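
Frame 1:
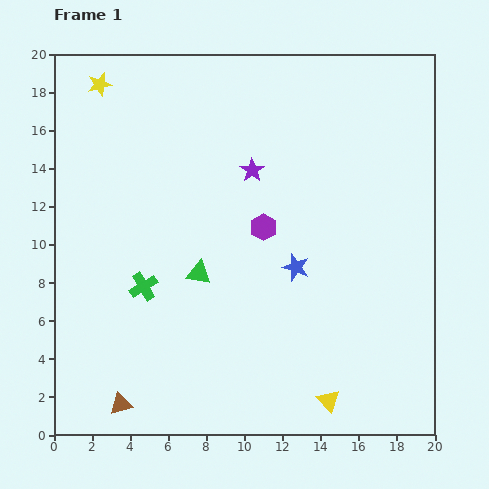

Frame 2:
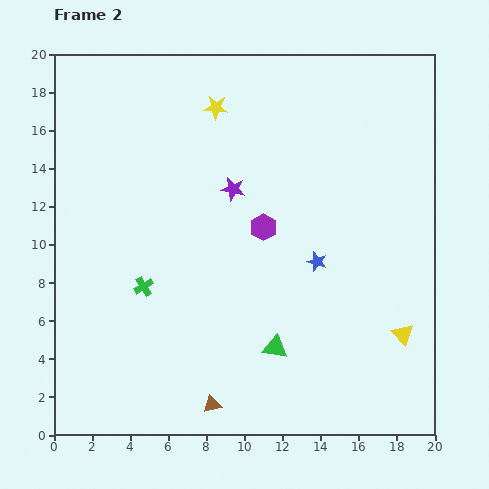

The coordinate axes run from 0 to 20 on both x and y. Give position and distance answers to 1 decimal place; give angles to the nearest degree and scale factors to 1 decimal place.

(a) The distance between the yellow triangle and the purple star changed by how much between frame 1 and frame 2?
-1.0

Distance in frame 1: 12.7. Distance in frame 2: 11.7.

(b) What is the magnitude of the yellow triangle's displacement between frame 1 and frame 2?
5.2

The yellow triangle moved from (14.4, 1.8) to (18.3, 5.3), a distance of √(3.9² + 3.5²) ≈ 5.2.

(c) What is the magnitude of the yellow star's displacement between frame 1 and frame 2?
6.2

The yellow star moved from (2.4, 18.4) to (8.5, 17.2), a distance of √(6.1² + 1.2²) ≈ 6.2.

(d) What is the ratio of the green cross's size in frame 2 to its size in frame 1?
0.7×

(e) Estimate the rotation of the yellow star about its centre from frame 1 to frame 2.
18° clockwise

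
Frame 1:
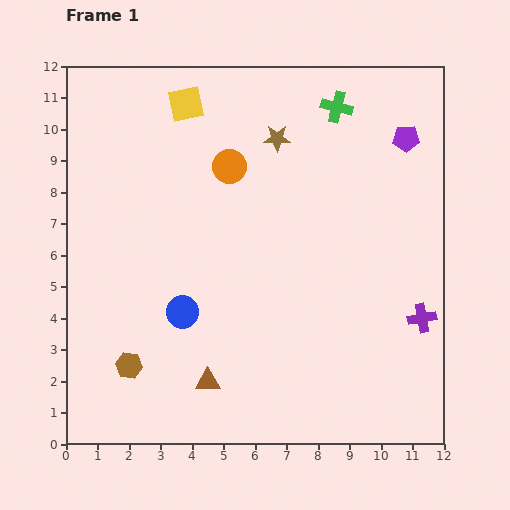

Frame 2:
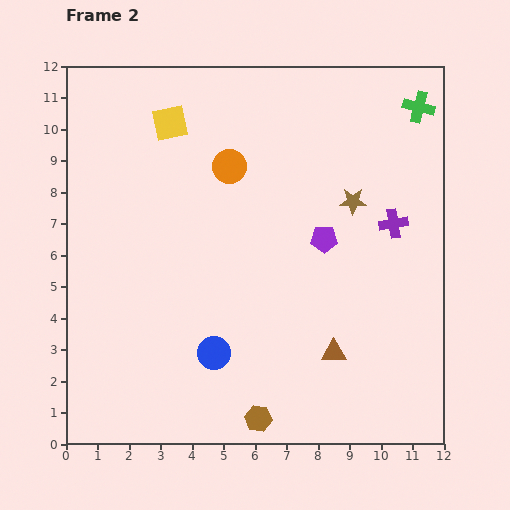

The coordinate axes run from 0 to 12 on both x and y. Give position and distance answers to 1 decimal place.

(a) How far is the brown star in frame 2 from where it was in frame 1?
3.1

The brown star moved from (6.7, 9.7) to (9.1, 7.7), a distance of √(2.4² + 2.0²) ≈ 3.1.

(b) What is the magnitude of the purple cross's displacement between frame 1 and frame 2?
3.1

The purple cross moved from (11.3, 4.0) to (10.4, 7.0), a distance of √(0.9² + 3.0²) ≈ 3.1.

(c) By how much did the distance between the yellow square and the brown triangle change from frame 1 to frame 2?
+0.2

Distance in frame 1: 8.8. Distance in frame 2: 9.0.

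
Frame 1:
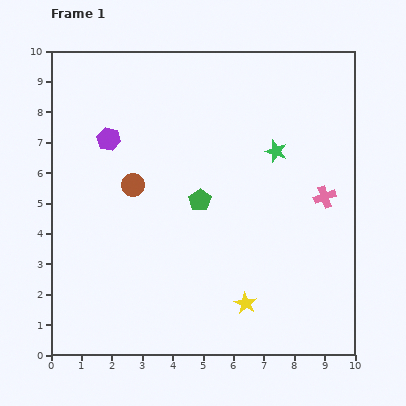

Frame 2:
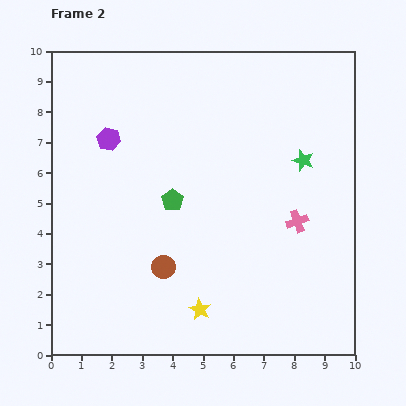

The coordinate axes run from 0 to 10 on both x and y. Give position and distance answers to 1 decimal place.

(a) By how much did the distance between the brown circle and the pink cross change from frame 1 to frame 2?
-1.7

Distance in frame 1: 6.3. Distance in frame 2: 4.6.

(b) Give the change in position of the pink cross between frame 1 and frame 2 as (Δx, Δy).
(-0.9, -0.8)

The pink cross was at (9.0, 5.2) in frame 1 and (8.1, 4.4) in frame 2.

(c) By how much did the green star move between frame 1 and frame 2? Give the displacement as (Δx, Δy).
(0.9, -0.3)

The green star was at (7.4, 6.7) in frame 1 and (8.3, 6.4) in frame 2.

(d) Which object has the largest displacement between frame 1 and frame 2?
the brown circle

(moved 2.9; next 1.5)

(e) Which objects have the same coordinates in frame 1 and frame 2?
the purple hexagon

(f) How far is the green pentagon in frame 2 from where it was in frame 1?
0.9

The green pentagon moved from (4.9, 5.1) to (4.0, 5.1), a distance of √(0.9² + 0.0²) ≈ 0.9.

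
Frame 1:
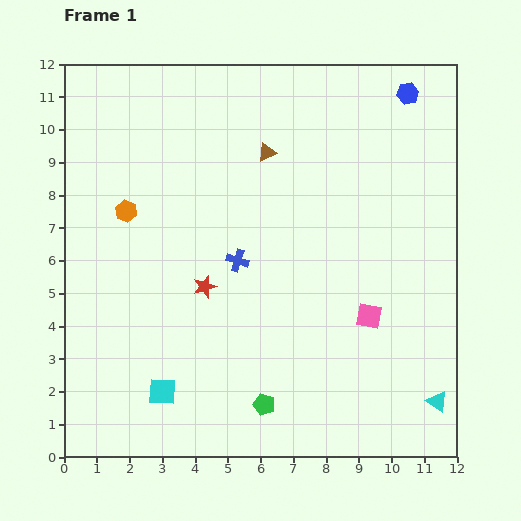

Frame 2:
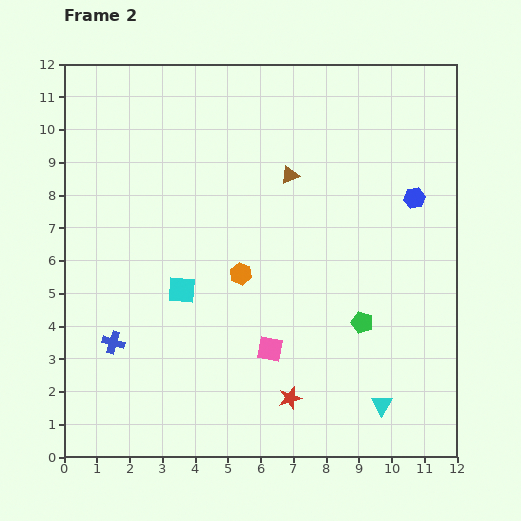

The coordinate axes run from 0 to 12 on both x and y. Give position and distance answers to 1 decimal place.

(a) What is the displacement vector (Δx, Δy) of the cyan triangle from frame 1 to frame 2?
(-1.7, -0.1)

The cyan triangle was at (11.4, 1.7) in frame 1 and (9.7, 1.6) in frame 2.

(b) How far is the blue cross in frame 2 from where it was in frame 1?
4.5

The blue cross moved from (5.3, 6.0) to (1.5, 3.5), a distance of √(3.8² + 2.5²) ≈ 4.5.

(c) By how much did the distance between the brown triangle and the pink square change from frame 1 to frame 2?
-0.6

Distance in frame 1: 5.9. Distance in frame 2: 5.3.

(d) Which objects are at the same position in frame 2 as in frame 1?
none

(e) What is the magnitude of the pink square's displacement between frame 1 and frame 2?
3.2

The pink square moved from (9.3, 4.3) to (6.3, 3.3), a distance of √(3.0² + 1.0²) ≈ 3.2.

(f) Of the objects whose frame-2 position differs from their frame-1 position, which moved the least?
the brown triangle

(moved 1.0)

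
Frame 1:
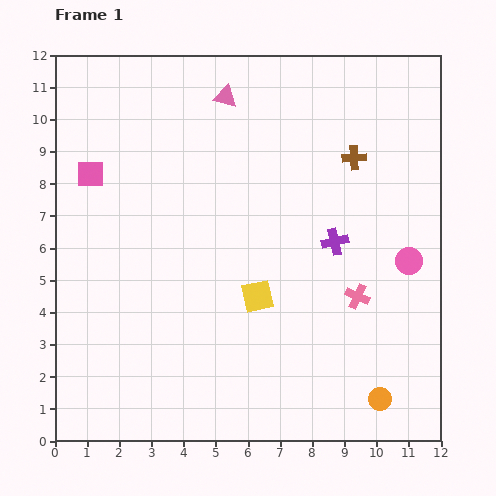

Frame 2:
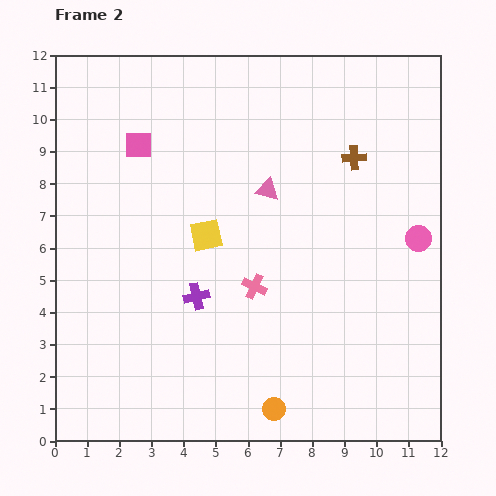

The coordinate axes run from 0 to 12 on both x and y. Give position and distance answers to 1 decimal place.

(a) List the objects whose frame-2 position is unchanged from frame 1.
the brown cross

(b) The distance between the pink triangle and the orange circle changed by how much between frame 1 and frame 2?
-3.8

Distance in frame 1: 10.6. Distance in frame 2: 6.8.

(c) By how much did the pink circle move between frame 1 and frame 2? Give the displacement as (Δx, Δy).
(0.3, 0.7)

The pink circle was at (11.0, 5.6) in frame 1 and (11.3, 6.3) in frame 2.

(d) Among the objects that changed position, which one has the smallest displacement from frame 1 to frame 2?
the pink circle

(moved 0.8)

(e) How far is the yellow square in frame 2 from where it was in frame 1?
2.5

The yellow square moved from (6.3, 4.5) to (4.7, 6.4), a distance of √(1.6² + 1.9²) ≈ 2.5.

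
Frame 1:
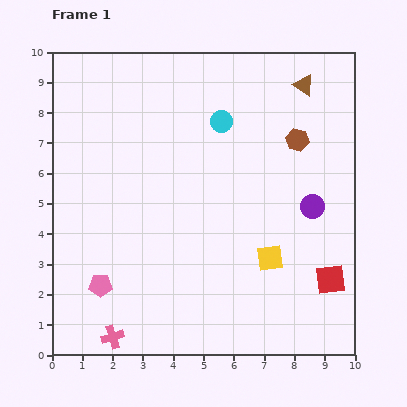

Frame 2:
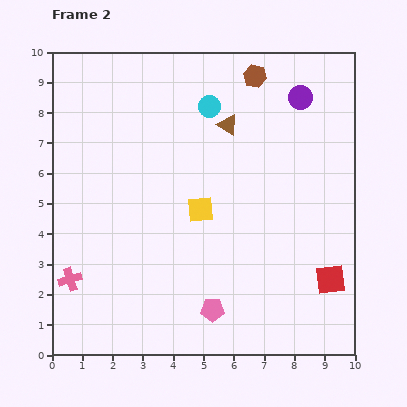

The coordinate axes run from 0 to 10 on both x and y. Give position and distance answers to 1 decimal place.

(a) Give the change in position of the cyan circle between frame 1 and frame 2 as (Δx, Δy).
(-0.4, 0.5)

The cyan circle was at (5.6, 7.7) in frame 1 and (5.2, 8.2) in frame 2.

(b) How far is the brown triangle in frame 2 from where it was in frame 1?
2.8

The brown triangle moved from (8.3, 8.9) to (5.8, 7.6), a distance of √(2.5² + 1.3²) ≈ 2.8.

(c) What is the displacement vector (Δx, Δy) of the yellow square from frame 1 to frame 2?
(-2.3, 1.6)

The yellow square was at (7.2, 3.2) in frame 1 and (4.9, 4.8) in frame 2.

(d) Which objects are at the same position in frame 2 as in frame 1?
the red square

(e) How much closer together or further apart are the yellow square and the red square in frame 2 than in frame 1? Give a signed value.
+2.8

Distance in frame 1: 2.1. Distance in frame 2: 4.9.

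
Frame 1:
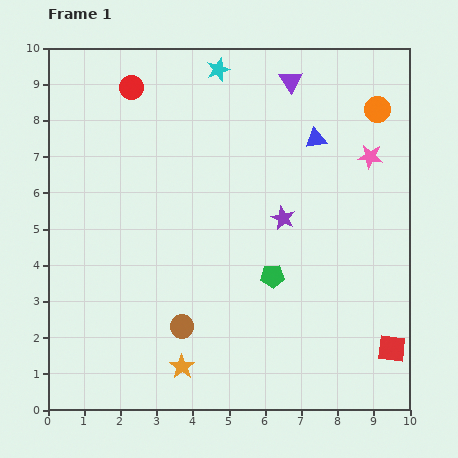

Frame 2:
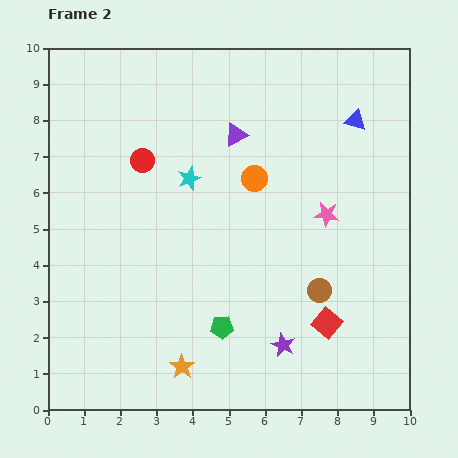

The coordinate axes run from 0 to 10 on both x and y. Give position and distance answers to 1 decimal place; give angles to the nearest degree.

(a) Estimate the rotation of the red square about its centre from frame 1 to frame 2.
33° clockwise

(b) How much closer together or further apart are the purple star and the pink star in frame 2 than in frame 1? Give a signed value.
+0.9

Distance in frame 1: 2.9. Distance in frame 2: 3.8.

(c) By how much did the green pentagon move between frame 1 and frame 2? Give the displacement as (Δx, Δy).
(-1.4, -1.4)

The green pentagon was at (6.2, 3.7) in frame 1 and (4.8, 2.3) in frame 2.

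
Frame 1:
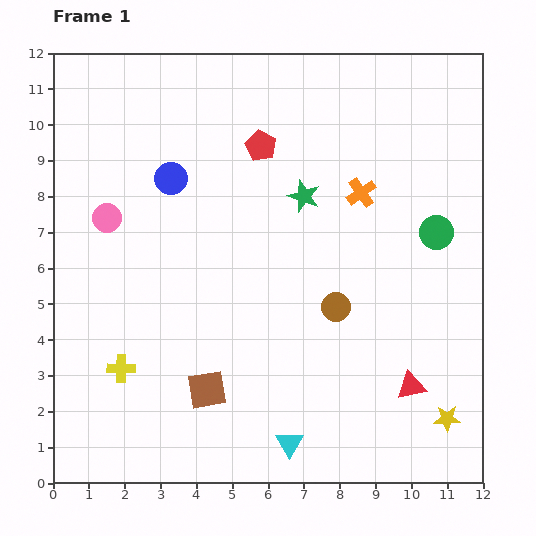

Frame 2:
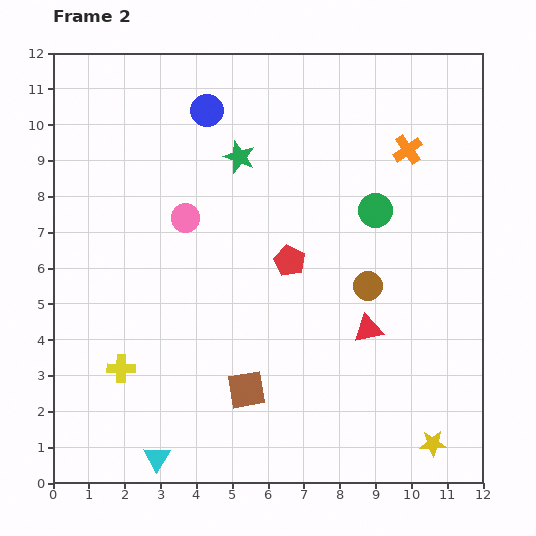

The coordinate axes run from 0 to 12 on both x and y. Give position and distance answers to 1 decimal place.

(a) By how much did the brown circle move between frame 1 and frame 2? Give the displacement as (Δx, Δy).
(0.9, 0.6)

The brown circle was at (7.9, 4.9) in frame 1 and (8.8, 5.5) in frame 2.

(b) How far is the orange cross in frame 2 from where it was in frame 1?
1.8

The orange cross moved from (8.6, 8.1) to (9.9, 9.3), a distance of √(1.3² + 1.2²) ≈ 1.8.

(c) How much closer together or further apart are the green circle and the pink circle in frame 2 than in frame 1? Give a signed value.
-3.9

Distance in frame 1: 9.2. Distance in frame 2: 5.3.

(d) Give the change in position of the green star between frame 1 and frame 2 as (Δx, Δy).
(-1.8, 1.1)

The green star was at (7.0, 8.0) in frame 1 and (5.2, 9.1) in frame 2.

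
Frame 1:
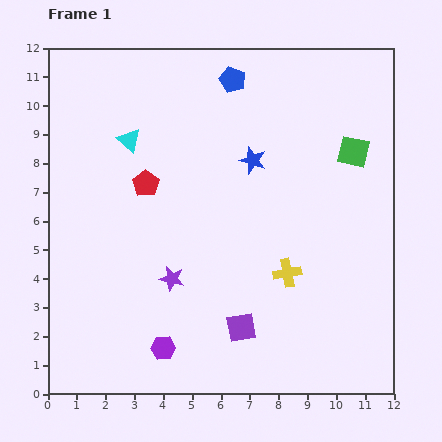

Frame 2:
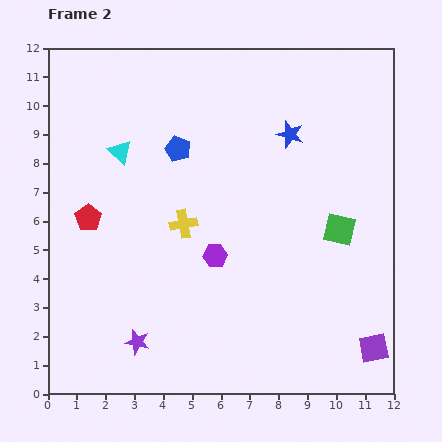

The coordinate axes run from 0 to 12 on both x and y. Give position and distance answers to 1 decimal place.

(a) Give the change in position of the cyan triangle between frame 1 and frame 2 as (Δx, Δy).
(-0.3, -0.4)

The cyan triangle was at (2.8, 8.8) in frame 1 and (2.5, 8.4) in frame 2.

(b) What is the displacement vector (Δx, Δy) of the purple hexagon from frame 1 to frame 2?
(1.8, 3.2)

The purple hexagon was at (4.0, 1.6) in frame 1 and (5.8, 4.8) in frame 2.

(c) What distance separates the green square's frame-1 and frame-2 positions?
2.7

The green square moved from (10.6, 8.4) to (10.1, 5.7), a distance of √(0.5² + 2.7²) ≈ 2.7.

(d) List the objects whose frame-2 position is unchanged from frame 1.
none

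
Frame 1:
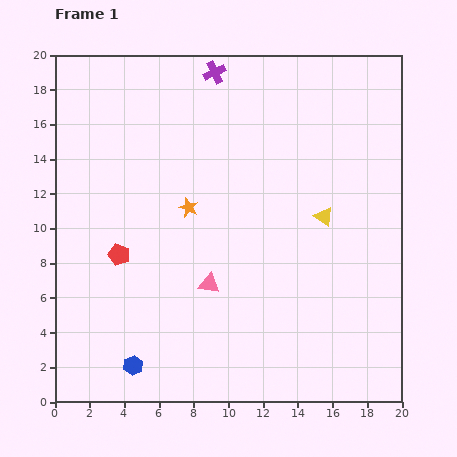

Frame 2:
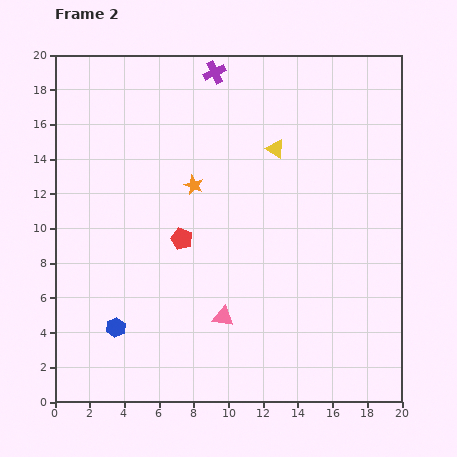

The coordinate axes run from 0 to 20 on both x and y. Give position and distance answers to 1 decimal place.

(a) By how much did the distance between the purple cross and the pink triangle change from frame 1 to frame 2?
+1.9

Distance in frame 1: 12.2. Distance in frame 2: 14.1.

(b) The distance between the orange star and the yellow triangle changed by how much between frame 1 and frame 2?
-2.7

Distance in frame 1: 7.8. Distance in frame 2: 5.1.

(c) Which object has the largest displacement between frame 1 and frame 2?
the yellow triangle

(moved 4.8; next 3.7)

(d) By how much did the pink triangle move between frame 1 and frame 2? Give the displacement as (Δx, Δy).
(0.8, -1.9)

The pink triangle was at (8.9, 6.8) in frame 1 and (9.7, 4.9) in frame 2.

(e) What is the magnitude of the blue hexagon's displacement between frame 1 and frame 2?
2.4

The blue hexagon moved from (4.5, 2.1) to (3.5, 4.3), a distance of √(1.0² + 2.2²) ≈ 2.4.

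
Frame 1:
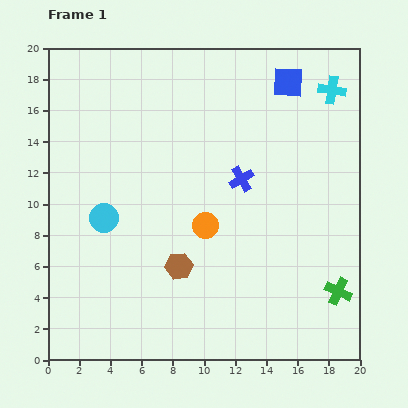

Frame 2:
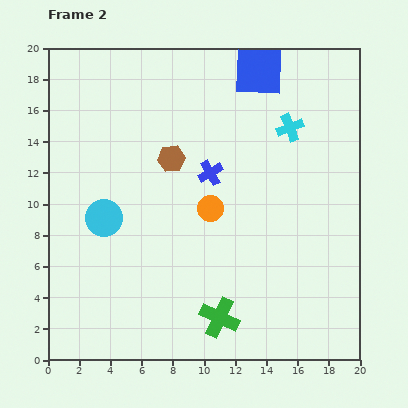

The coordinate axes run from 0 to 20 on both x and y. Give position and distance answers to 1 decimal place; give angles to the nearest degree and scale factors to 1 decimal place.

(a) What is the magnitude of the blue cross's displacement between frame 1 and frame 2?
2.0

The blue cross moved from (12.4, 11.6) to (10.4, 12.0), a distance of √(2.0² + 0.4²) ≈ 2.0.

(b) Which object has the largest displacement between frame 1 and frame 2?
the green cross

(moved 7.8; next 6.9)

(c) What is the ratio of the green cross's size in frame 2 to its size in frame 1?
1.4×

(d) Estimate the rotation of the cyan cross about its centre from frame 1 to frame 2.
30° counter-clockwise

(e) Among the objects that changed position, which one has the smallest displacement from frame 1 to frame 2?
the orange circle

(moved 1.1)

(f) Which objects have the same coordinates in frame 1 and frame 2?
the cyan circle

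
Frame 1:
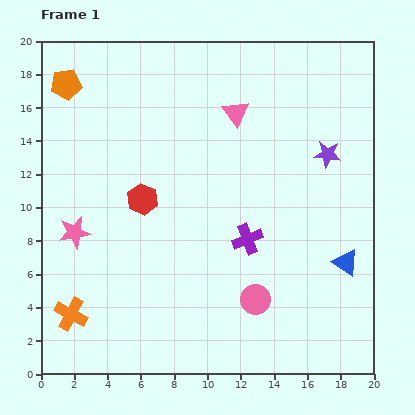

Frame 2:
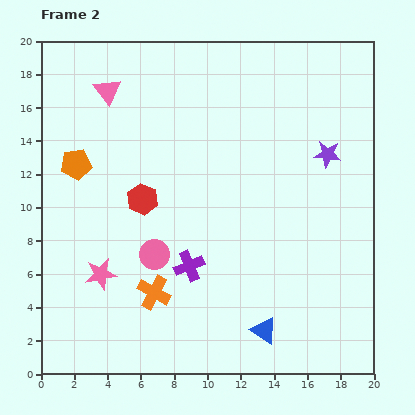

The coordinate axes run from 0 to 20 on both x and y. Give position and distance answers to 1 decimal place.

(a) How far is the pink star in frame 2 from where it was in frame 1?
3.0

The pink star moved from (2.0, 8.5) to (3.6, 6.0), a distance of √(1.6² + 2.5²) ≈ 3.0.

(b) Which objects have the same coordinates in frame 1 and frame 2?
the red hexagon, the purple star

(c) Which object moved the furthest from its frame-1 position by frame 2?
the pink triangle

(moved 7.8; next 6.7)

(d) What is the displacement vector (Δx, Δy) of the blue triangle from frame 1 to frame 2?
(-4.9, -4.1)

The blue triangle was at (18.3, 6.7) in frame 1 and (13.4, 2.6) in frame 2.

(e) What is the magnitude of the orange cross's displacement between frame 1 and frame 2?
5.2

The orange cross moved from (1.8, 3.6) to (6.8, 4.9), a distance of √(5.0² + 1.3²) ≈ 5.2.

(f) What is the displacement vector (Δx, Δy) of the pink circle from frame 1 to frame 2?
(-6.1, 2.7)

The pink circle was at (12.9, 4.5) in frame 1 and (6.8, 7.2) in frame 2.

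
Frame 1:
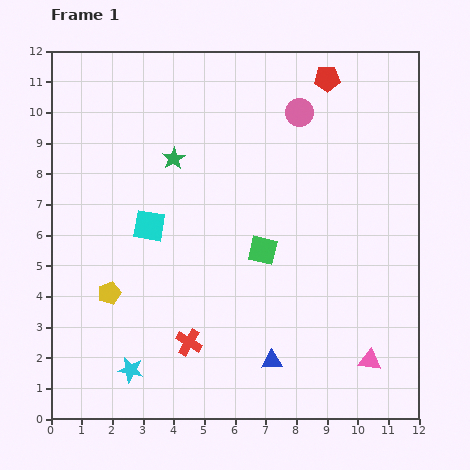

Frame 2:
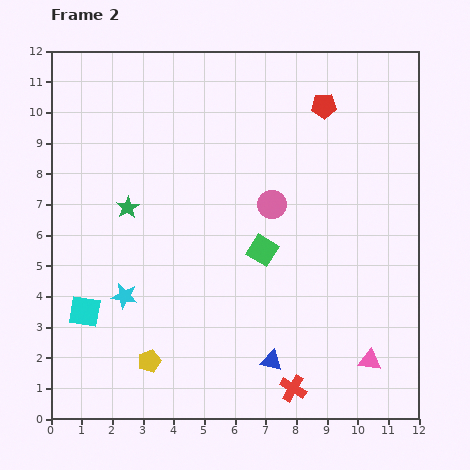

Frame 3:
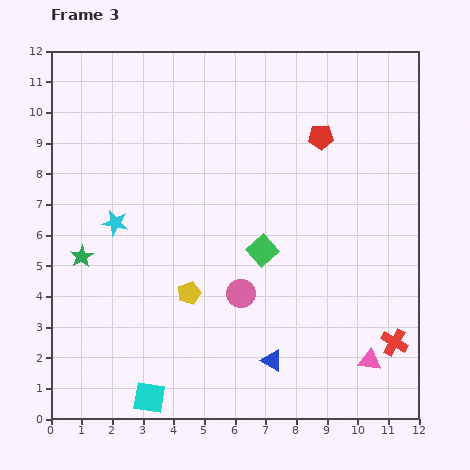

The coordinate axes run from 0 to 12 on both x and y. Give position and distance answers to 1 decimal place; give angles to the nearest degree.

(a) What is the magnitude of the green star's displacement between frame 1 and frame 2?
2.2

The green star moved from (4.0, 8.5) to (2.5, 6.9), a distance of √(1.5² + 1.6²) ≈ 2.2.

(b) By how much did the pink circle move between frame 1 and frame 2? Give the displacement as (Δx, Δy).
(-0.9, -3.0)

The pink circle was at (8.1, 10.0) in frame 1 and (7.2, 7.0) in frame 2.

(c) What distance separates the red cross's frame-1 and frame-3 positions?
6.7

The red cross moved from (4.5, 2.5) to (11.2, 2.5), a distance of √(6.7² + 0.0²) ≈ 6.7.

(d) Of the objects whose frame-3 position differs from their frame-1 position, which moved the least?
the red pentagon

(moved 1.9)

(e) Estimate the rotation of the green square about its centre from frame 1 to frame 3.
36° clockwise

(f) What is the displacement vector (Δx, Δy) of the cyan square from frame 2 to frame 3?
(2.1, -2.8)

The cyan square was at (1.1, 3.5) in frame 2 and (3.2, 0.7) in frame 3.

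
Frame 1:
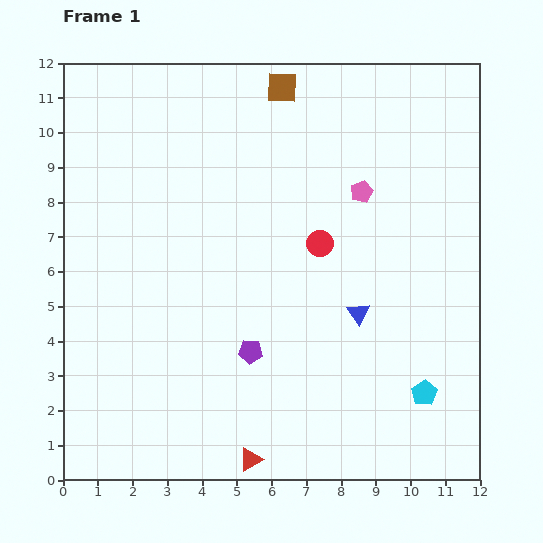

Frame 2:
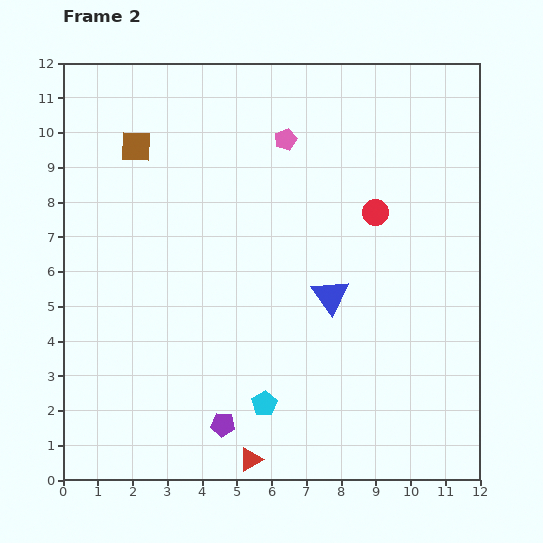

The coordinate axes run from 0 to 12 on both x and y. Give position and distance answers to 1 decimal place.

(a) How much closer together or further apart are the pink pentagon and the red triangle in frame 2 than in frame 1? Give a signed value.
+1.0

Distance in frame 1: 8.3. Distance in frame 2: 9.3.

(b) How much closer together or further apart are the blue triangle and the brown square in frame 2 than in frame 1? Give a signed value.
+0.2

Distance in frame 1: 6.9. Distance in frame 2: 7.1.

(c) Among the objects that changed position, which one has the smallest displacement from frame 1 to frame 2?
the blue triangle

(moved 0.9)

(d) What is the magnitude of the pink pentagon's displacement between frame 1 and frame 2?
2.7

The pink pentagon moved from (8.6, 8.3) to (6.4, 9.8), a distance of √(2.2² + 1.5²) ≈ 2.7.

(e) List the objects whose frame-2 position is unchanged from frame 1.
the red triangle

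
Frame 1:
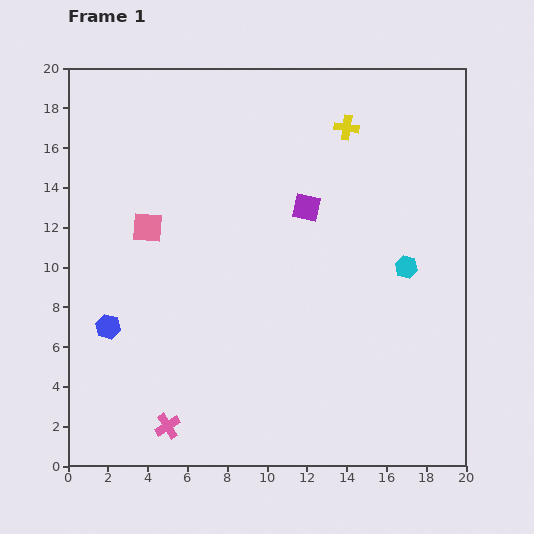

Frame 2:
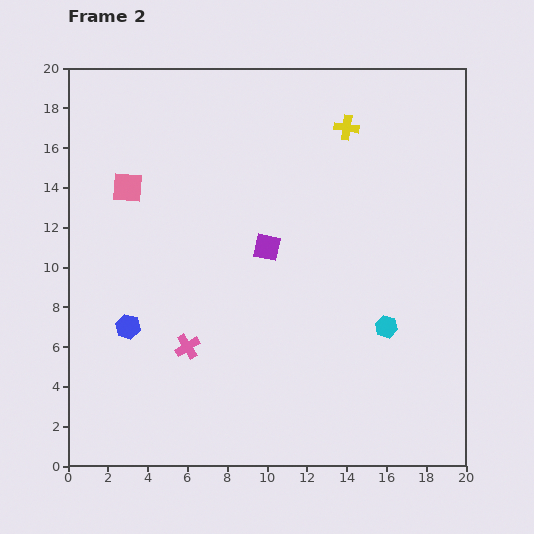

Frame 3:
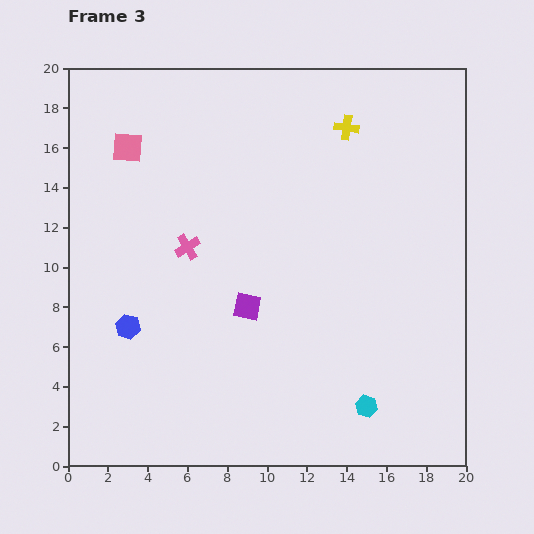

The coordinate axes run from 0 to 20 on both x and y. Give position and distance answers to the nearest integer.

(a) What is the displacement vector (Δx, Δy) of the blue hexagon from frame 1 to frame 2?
(1, 0)

The blue hexagon was at (2, 7) in frame 1 and (3, 7) in frame 2.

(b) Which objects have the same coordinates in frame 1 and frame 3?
the yellow cross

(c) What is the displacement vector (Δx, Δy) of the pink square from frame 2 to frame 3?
(0, 2)

The pink square was at (3, 14) in frame 2 and (3, 16) in frame 3.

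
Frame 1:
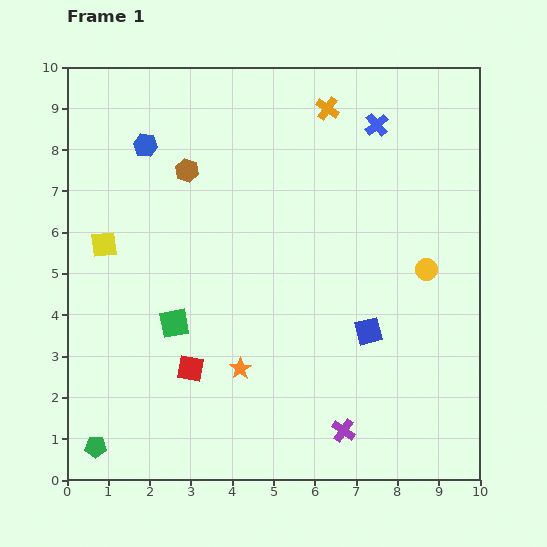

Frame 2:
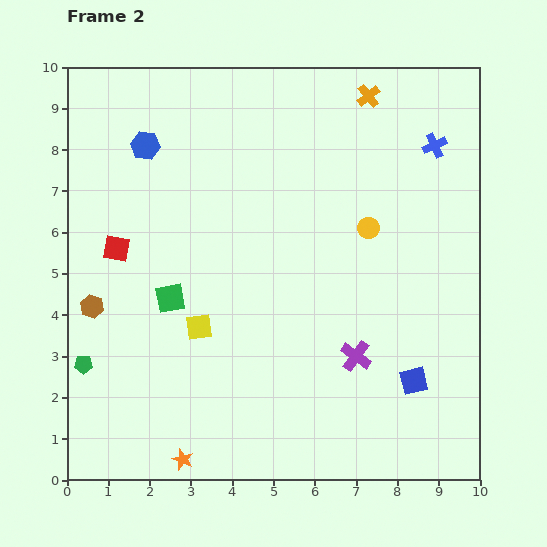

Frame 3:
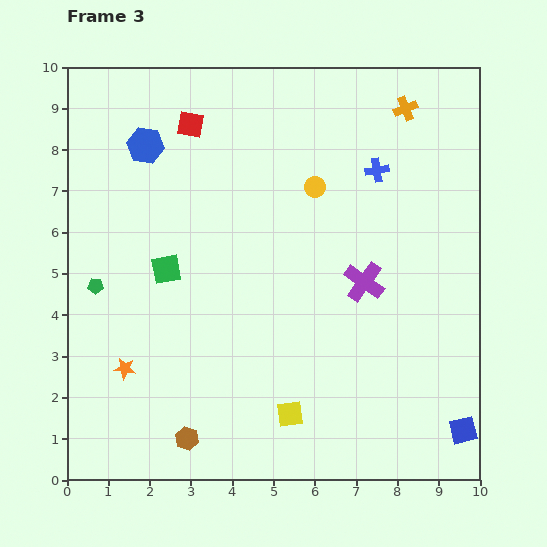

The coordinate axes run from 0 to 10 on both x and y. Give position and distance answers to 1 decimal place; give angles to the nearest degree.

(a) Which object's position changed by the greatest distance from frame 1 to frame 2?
the brown hexagon

(moved 4.0; next 3.4)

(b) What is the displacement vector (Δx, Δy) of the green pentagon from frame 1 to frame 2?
(-0.3, 2.0)

The green pentagon was at (0.7, 0.8) in frame 1 and (0.4, 2.8) in frame 2.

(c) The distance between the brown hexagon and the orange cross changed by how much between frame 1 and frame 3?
+5.9

Distance in frame 1: 3.7. Distance in frame 3: 9.6.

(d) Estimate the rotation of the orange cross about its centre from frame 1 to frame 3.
33° clockwise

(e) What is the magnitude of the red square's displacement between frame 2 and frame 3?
3.5

The red square moved from (1.2, 5.6) to (3.0, 8.6), a distance of √(1.8² + 3.0²) ≈ 3.5.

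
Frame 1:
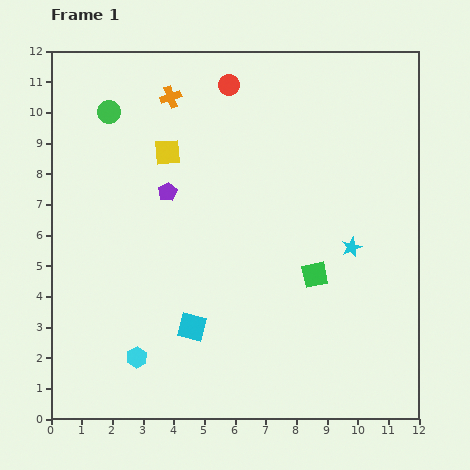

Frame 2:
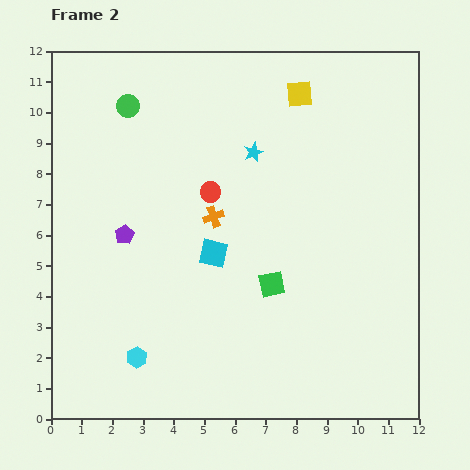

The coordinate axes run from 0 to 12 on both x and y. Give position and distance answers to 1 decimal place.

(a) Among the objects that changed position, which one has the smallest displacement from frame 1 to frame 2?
the green circle

(moved 0.6)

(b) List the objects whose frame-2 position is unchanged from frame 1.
the cyan hexagon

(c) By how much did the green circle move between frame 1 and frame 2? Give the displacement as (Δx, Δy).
(0.6, 0.2)

The green circle was at (1.9, 10.0) in frame 1 and (2.5, 10.2) in frame 2.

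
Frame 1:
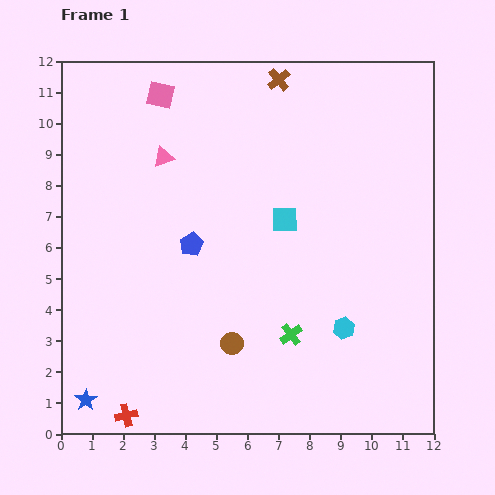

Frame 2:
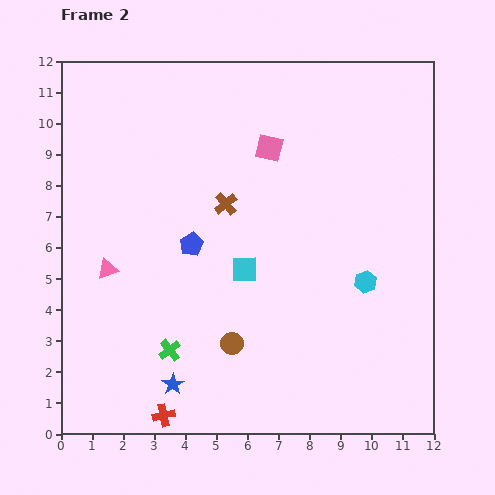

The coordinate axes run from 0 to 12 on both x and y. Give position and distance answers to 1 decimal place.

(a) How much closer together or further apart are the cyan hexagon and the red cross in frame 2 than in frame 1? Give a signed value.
+0.3

Distance in frame 1: 7.5. Distance in frame 2: 7.8.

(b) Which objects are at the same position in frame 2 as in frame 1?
the brown circle, the blue pentagon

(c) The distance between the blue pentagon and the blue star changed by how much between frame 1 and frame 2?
-1.5

Distance in frame 1: 6.0. Distance in frame 2: 4.5.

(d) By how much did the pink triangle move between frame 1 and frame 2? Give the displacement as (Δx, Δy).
(-1.8, -3.6)

The pink triangle was at (3.3, 8.9) in frame 1 and (1.5, 5.3) in frame 2.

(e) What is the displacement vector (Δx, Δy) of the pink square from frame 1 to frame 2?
(3.5, -1.7)

The pink square was at (3.2, 10.9) in frame 1 and (6.7, 9.2) in frame 2.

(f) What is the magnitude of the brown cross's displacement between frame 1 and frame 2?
4.3

The brown cross moved from (7.0, 11.4) to (5.3, 7.4), a distance of √(1.7² + 4.0²) ≈ 4.3.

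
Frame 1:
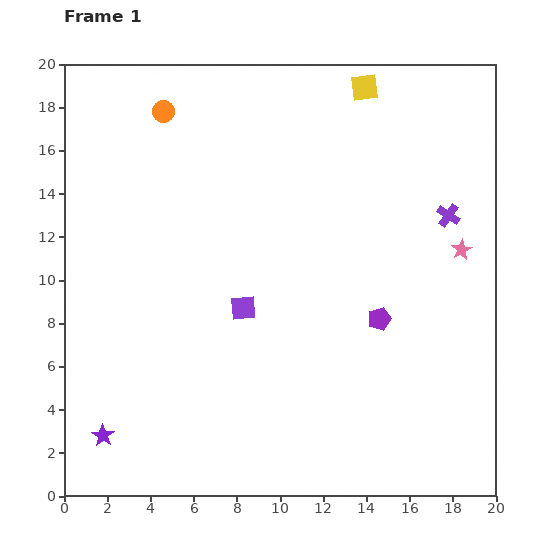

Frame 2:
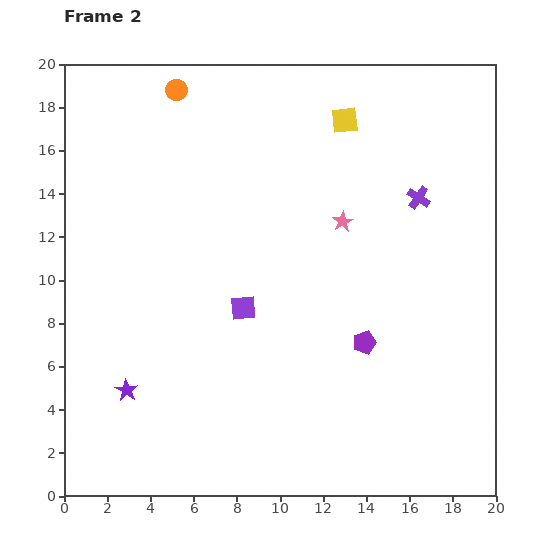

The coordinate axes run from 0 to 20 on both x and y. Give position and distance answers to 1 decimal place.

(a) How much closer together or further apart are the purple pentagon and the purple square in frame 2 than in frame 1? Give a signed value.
-0.5

Distance in frame 1: 6.3. Distance in frame 2: 5.8.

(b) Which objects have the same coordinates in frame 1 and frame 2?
the purple square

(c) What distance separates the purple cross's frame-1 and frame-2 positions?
1.6

The purple cross moved from (17.8, 13.0) to (16.4, 13.8), a distance of √(1.4² + 0.8²) ≈ 1.6.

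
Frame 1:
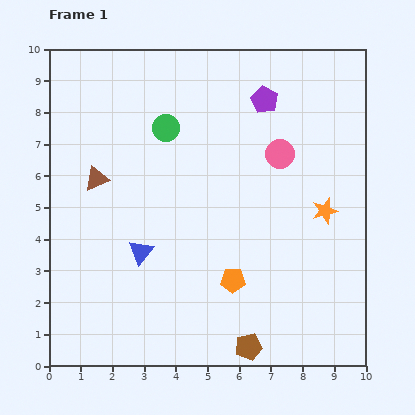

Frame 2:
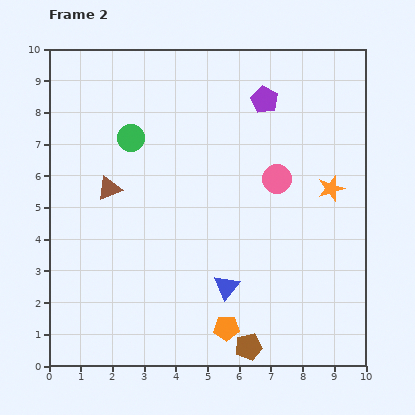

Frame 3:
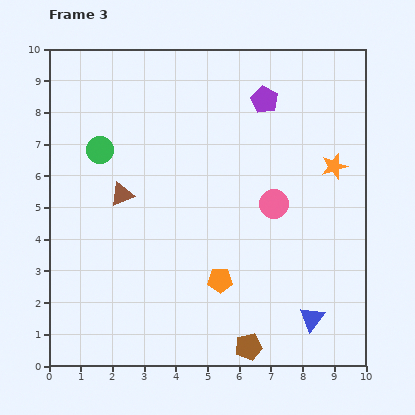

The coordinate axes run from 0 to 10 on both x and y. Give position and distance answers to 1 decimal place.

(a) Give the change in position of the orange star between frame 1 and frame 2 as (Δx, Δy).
(0.2, 0.7)

The orange star was at (8.7, 4.9) in frame 1 and (8.9, 5.6) in frame 2.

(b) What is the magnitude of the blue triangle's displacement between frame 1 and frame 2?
2.9

The blue triangle moved from (2.9, 3.6) to (5.6, 2.5), a distance of √(2.7² + 1.1²) ≈ 2.9.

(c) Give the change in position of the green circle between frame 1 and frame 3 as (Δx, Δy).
(-2.1, -0.7)

The green circle was at (3.7, 7.5) in frame 1 and (1.6, 6.8) in frame 3.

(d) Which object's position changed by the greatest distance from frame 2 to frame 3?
the blue triangle

(moved 2.9; next 1.5)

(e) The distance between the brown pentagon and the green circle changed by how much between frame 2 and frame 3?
+0.2

Distance in frame 2: 7.6. Distance in frame 3: 7.8.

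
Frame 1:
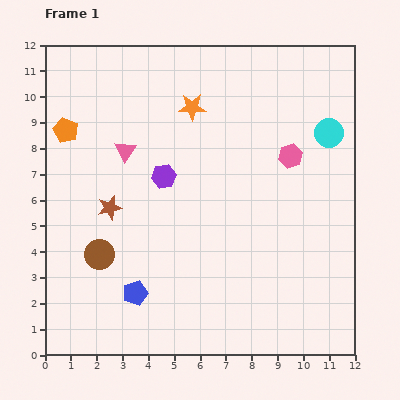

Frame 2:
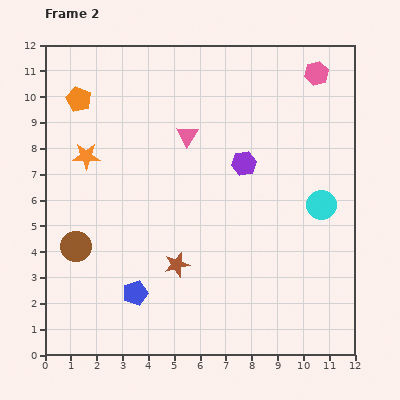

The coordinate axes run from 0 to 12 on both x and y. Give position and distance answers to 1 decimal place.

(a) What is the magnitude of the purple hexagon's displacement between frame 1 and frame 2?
3.1

The purple hexagon moved from (4.6, 6.9) to (7.7, 7.4), a distance of √(3.1² + 0.5²) ≈ 3.1.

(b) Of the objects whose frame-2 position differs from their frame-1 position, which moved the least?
the brown circle

(moved 0.9)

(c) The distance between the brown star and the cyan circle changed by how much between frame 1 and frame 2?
-2.9

Distance in frame 1: 9.0. Distance in frame 2: 6.1.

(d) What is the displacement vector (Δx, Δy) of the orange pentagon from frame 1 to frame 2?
(0.5, 1.2)

The orange pentagon was at (0.8, 8.7) in frame 1 and (1.3, 9.9) in frame 2.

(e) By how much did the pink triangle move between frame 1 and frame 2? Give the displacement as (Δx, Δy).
(2.4, 0.6)

The pink triangle was at (3.1, 7.9) in frame 1 and (5.5, 8.5) in frame 2.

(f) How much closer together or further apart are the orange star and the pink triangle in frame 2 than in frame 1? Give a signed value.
+0.9

Distance in frame 1: 3.1. Distance in frame 2: 4.0.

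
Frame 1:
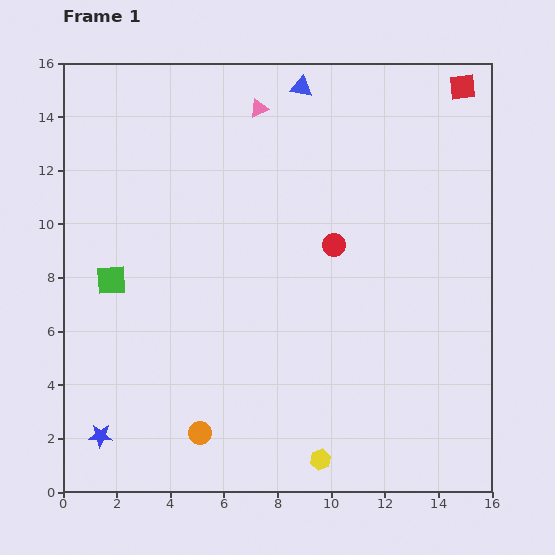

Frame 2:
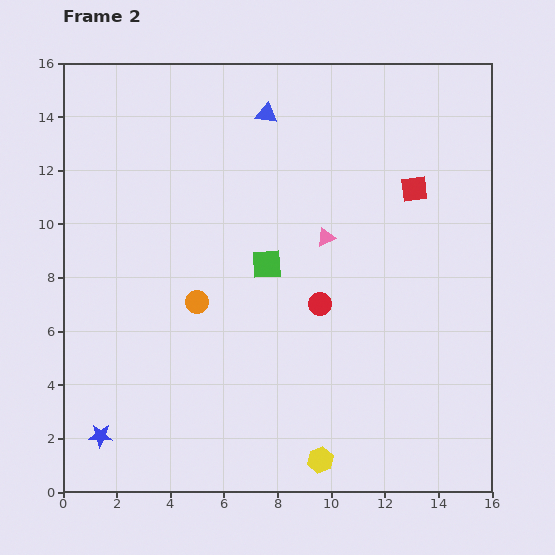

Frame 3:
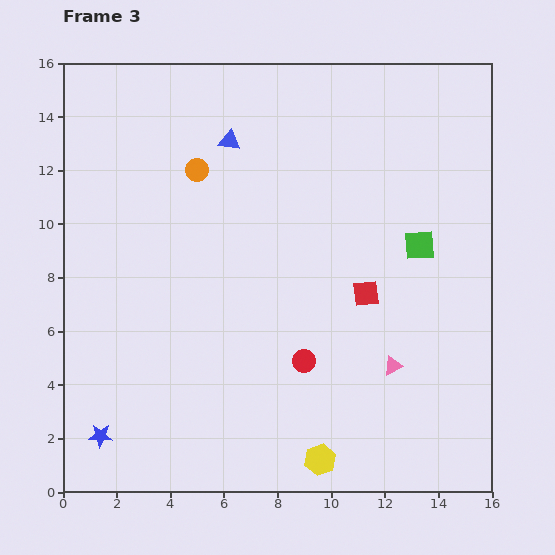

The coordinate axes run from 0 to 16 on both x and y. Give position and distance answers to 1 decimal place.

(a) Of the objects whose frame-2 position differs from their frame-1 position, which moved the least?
the blue triangle

(moved 1.6)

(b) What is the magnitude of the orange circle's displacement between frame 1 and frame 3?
9.8

The orange circle moved from (5.1, 2.2) to (5.0, 12.0), a distance of √(0.1² + 9.8²) ≈ 9.8.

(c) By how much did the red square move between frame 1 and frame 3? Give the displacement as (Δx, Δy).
(-3.6, -7.7)

The red square was at (14.9, 15.1) in frame 1 and (11.3, 7.4) in frame 3.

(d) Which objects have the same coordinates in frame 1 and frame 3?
the blue star, the yellow hexagon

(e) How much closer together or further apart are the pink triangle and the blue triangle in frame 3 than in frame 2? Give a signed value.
+5.3

Distance in frame 2: 5.1. Distance in frame 3: 10.4.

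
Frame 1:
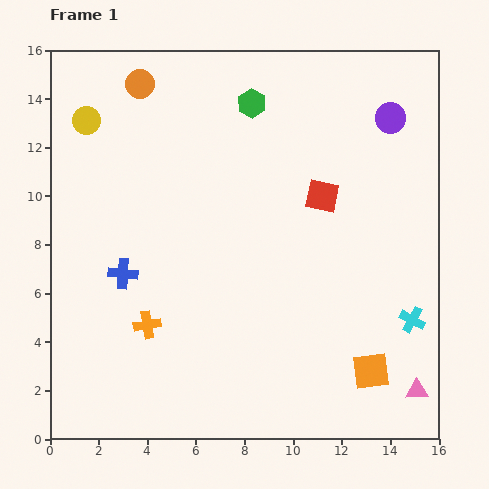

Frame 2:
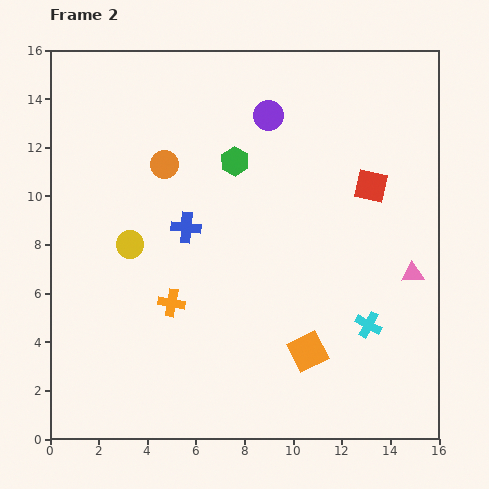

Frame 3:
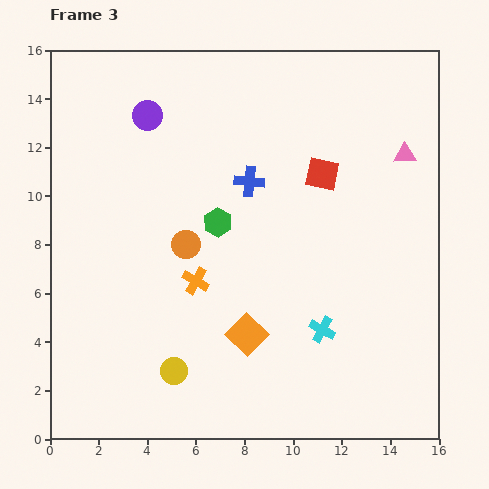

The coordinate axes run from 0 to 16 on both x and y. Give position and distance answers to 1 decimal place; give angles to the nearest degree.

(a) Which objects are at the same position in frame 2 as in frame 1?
none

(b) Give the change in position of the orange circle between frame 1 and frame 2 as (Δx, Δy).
(1.0, -3.3)

The orange circle was at (3.7, 14.6) in frame 1 and (4.7, 11.3) in frame 2.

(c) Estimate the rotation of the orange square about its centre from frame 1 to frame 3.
38° counter-clockwise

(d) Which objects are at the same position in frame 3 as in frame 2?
none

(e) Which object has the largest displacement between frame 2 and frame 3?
the yellow circle

(moved 5.5; next 5.0)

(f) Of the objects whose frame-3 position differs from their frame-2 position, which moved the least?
the orange cross

(moved 1.3)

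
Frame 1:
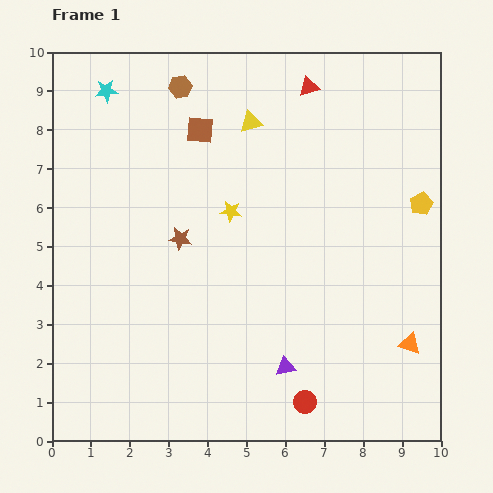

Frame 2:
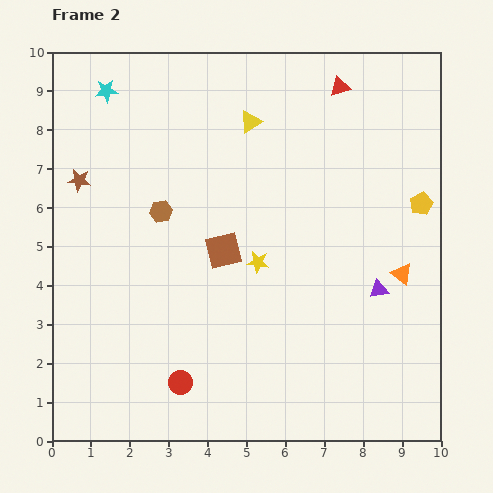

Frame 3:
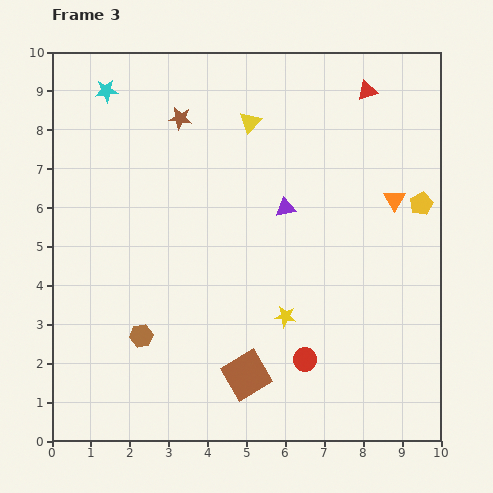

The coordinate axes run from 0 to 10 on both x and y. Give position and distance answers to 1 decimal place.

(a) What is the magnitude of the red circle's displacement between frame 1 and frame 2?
3.2

The red circle moved from (6.5, 1.0) to (3.3, 1.5), a distance of √(3.2² + 0.5²) ≈ 3.2.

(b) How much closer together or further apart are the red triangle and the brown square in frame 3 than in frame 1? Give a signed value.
+4.9

Distance in frame 1: 3.0. Distance in frame 3: 7.9.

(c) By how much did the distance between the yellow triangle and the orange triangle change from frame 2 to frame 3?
-1.3

Distance in frame 2: 5.5. Distance in frame 3: 4.2.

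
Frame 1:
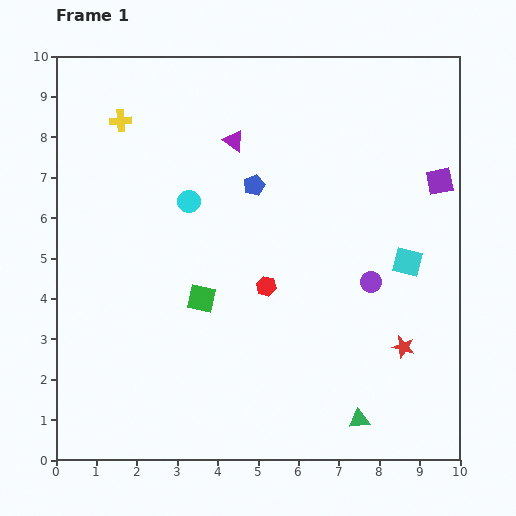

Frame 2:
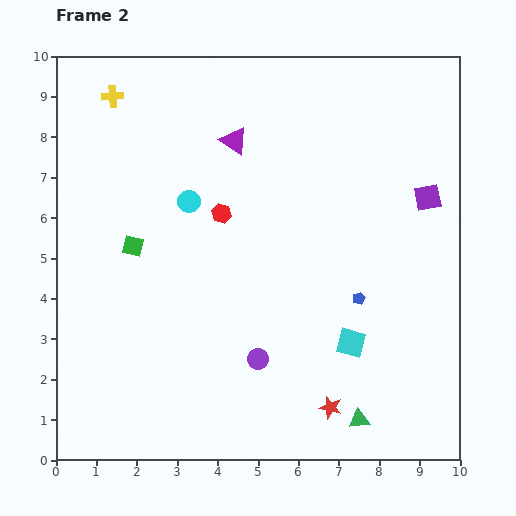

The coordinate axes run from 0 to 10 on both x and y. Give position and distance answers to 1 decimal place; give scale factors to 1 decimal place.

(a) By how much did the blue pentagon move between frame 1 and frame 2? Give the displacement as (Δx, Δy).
(2.6, -2.8)

The blue pentagon was at (4.9, 6.8) in frame 1 and (7.5, 4.0) in frame 2.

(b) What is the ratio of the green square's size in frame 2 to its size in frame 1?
0.8×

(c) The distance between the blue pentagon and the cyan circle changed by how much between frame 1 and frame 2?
+3.2

Distance in frame 1: 1.6. Distance in frame 2: 4.8.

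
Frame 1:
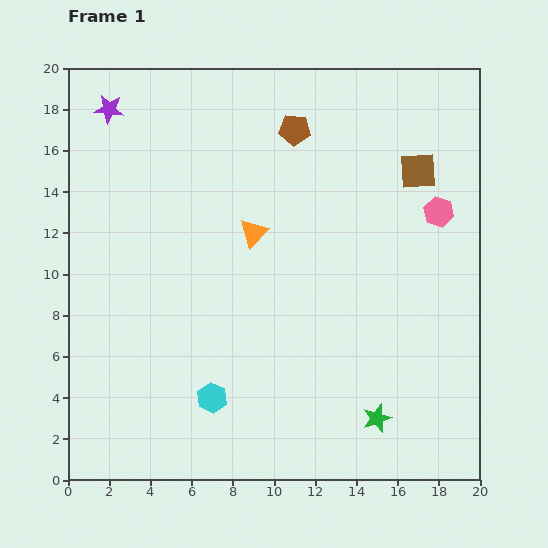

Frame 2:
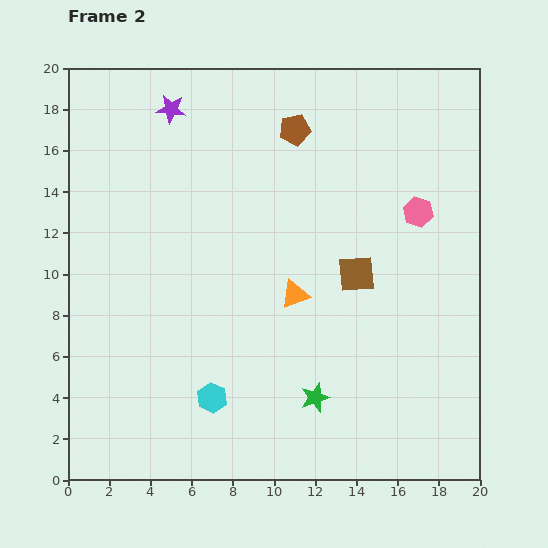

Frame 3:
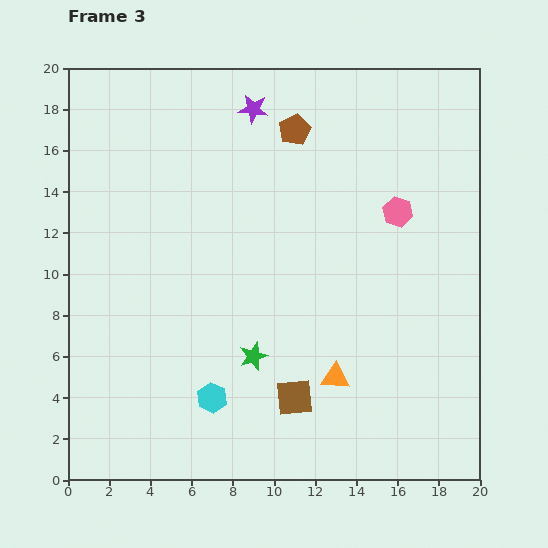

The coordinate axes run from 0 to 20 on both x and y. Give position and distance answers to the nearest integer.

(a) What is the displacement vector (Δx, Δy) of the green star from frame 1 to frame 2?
(-3, 1)

The green star was at (15, 3) in frame 1 and (12, 4) in frame 2.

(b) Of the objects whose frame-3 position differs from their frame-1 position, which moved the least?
the pink hexagon

(moved 2)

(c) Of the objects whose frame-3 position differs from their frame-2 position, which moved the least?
the pink hexagon

(moved 1)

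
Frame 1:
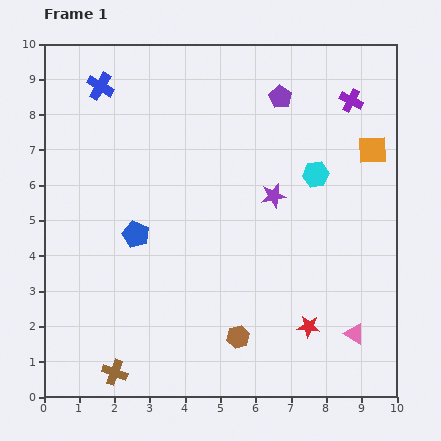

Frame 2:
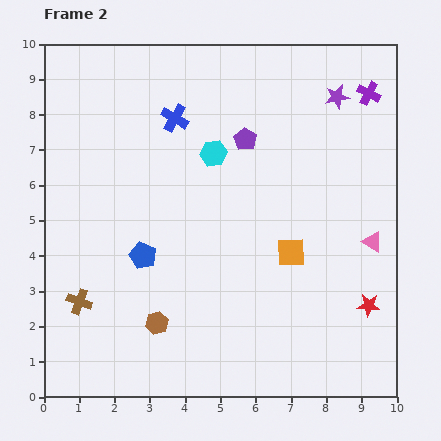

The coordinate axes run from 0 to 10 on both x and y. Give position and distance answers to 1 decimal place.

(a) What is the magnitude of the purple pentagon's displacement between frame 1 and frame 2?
1.6

The purple pentagon moved from (6.7, 8.5) to (5.7, 7.3), a distance of √(1.0² + 1.2²) ≈ 1.6.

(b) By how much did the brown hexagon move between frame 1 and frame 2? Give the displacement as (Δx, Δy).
(-2.3, 0.4)

The brown hexagon was at (5.5, 1.7) in frame 1 and (3.2, 2.1) in frame 2.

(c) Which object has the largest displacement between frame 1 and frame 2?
the orange square

(moved 3.7; next 3.3)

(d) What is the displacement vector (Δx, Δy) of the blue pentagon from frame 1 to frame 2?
(0.2, -0.6)

The blue pentagon was at (2.6, 4.6) in frame 1 and (2.8, 4.0) in frame 2.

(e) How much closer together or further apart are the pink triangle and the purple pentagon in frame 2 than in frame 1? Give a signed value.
-2.4

Distance in frame 1: 7.0. Distance in frame 2: 4.6.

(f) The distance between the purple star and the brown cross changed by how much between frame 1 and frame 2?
+2.6

Distance in frame 1: 6.7. Distance in frame 2: 9.3.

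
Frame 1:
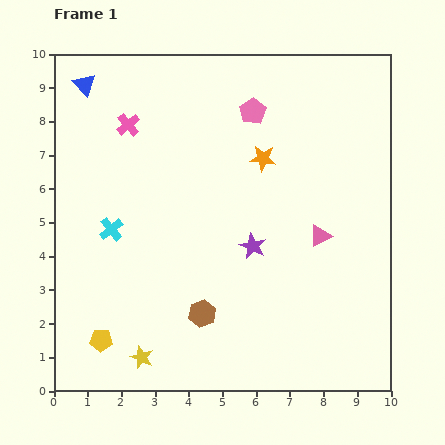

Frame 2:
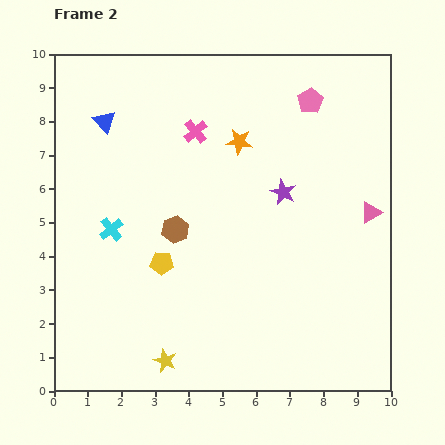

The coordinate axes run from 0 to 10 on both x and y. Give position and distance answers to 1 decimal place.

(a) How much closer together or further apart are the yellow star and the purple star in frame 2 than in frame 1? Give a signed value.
+1.4

Distance in frame 1: 4.7. Distance in frame 2: 6.1.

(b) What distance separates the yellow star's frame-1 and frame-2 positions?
0.7

The yellow star moved from (2.6, 1.0) to (3.3, 0.9), a distance of √(0.7² + 0.1²) ≈ 0.7.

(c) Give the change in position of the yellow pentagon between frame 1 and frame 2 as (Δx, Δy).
(1.8, 2.3)

The yellow pentagon was at (1.4, 1.5) in frame 1 and (3.2, 3.8) in frame 2.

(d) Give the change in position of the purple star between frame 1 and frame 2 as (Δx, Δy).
(0.9, 1.6)

The purple star was at (5.9, 4.3) in frame 1 and (6.8, 5.9) in frame 2.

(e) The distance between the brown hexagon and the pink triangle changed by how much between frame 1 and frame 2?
+1.6

Distance in frame 1: 4.2. Distance in frame 2: 5.8.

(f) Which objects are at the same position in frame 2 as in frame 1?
the cyan cross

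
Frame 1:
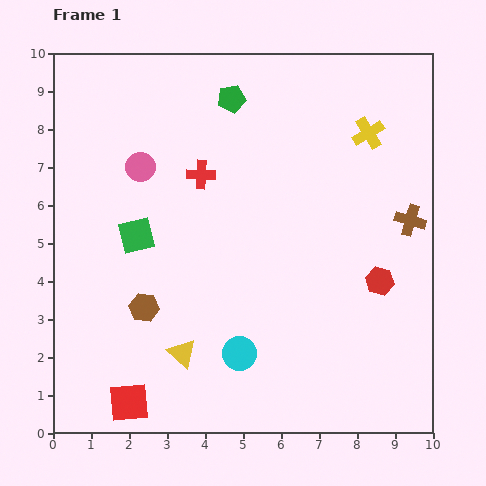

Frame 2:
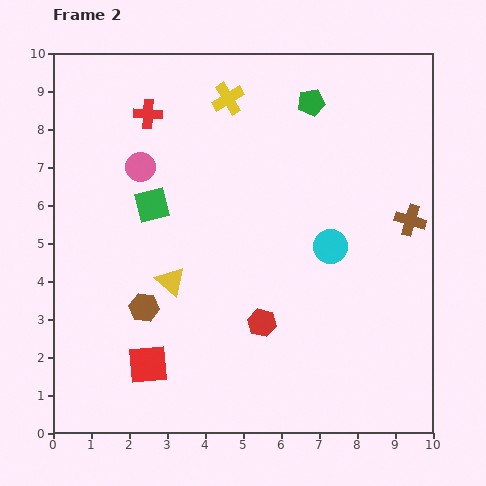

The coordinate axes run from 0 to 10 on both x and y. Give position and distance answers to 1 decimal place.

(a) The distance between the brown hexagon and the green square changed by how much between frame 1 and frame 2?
+0.8

Distance in frame 1: 1.9. Distance in frame 2: 2.7.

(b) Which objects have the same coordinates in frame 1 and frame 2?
the brown hexagon, the pink circle, the brown cross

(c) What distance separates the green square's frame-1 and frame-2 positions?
0.9

The green square moved from (2.2, 5.2) to (2.6, 6.0), a distance of √(0.4² + 0.8²) ≈ 0.9.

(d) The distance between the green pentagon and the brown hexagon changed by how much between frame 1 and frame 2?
+1.0

Distance in frame 1: 6.0. Distance in frame 2: 7.0.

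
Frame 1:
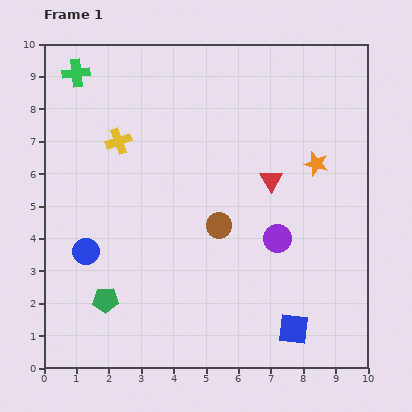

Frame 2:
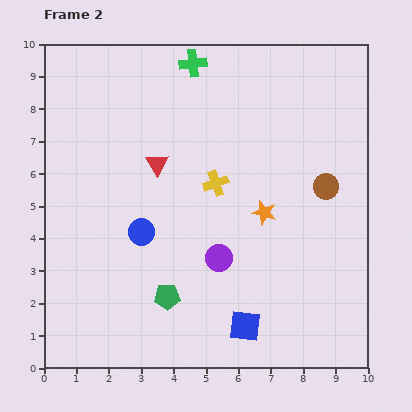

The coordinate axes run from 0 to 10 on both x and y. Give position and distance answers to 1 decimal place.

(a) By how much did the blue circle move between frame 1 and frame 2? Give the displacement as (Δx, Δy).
(1.7, 0.6)

The blue circle was at (1.3, 3.6) in frame 1 and (3.0, 4.2) in frame 2.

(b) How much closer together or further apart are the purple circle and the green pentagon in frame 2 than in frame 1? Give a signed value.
-3.6

Distance in frame 1: 5.6. Distance in frame 2: 2.0.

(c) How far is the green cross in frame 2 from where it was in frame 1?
3.6

The green cross moved from (1.0, 9.1) to (4.6, 9.4), a distance of √(3.6² + 0.3²) ≈ 3.6.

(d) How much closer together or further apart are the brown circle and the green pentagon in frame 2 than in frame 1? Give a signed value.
+1.8

Distance in frame 1: 4.2. Distance in frame 2: 6.0.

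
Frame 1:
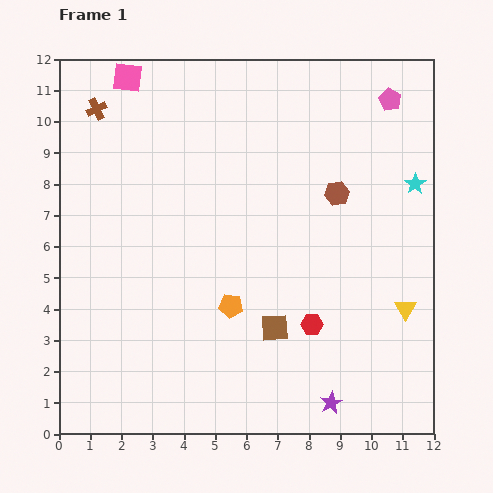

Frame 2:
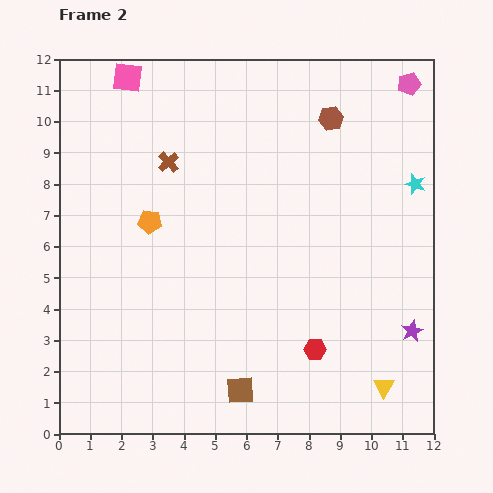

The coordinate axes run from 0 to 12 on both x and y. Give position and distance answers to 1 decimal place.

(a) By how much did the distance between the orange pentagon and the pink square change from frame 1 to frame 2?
-3.3

Distance in frame 1: 8.0. Distance in frame 2: 4.7.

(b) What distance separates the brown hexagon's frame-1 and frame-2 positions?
2.4

The brown hexagon moved from (8.9, 7.7) to (8.7, 10.1), a distance of √(0.2² + 2.4²) ≈ 2.4.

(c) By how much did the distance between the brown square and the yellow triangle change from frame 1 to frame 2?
+0.4

Distance in frame 1: 4.2. Distance in frame 2: 4.6.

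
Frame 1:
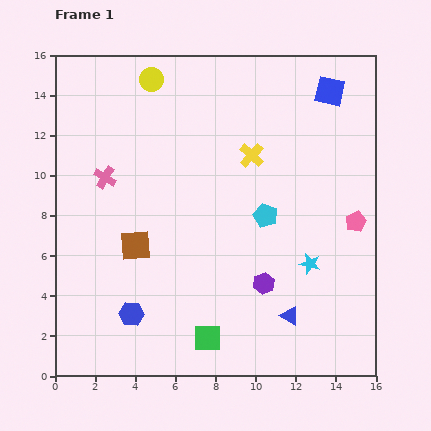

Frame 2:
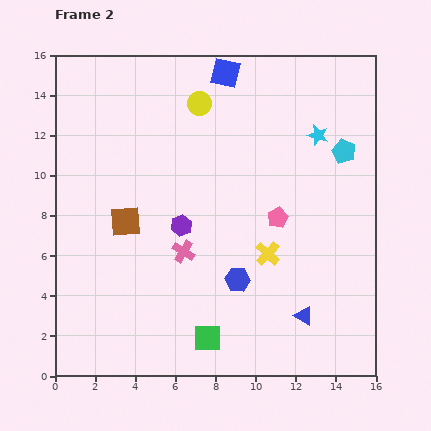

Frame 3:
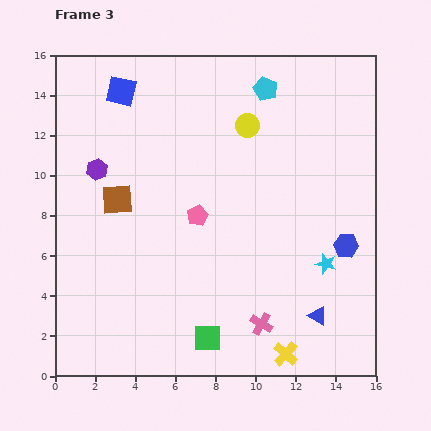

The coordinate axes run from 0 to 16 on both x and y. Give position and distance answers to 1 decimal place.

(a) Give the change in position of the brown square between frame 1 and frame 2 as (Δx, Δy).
(-0.5, 1.2)

The brown square was at (4.0, 6.5) in frame 1 and (3.5, 7.7) in frame 2.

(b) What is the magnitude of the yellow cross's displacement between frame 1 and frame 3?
10.0

The yellow cross moved from (9.8, 11.0) to (11.5, 1.1), a distance of √(1.7² + 9.9²) ≈ 10.0.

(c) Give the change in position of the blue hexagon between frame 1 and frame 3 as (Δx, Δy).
(10.7, 3.4)

The blue hexagon was at (3.8, 3.1) in frame 1 and (14.5, 6.5) in frame 3.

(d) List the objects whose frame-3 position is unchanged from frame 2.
the green square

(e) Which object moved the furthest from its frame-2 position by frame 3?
the cyan star

(moved 6.4; next 5.7)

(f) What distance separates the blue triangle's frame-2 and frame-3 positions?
0.7

The blue triangle moved from (12.4, 3.0) to (13.1, 3.0), a distance of √(0.7² + 0.0²) ≈ 0.7.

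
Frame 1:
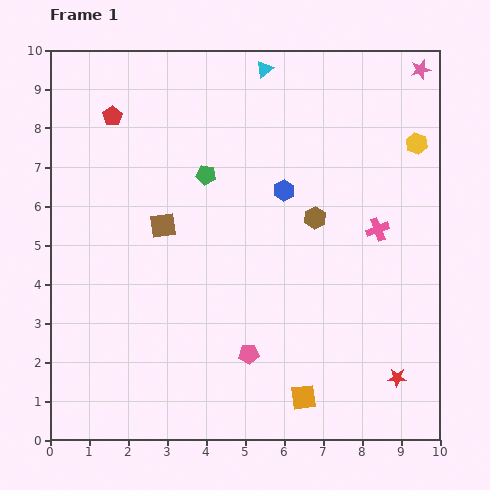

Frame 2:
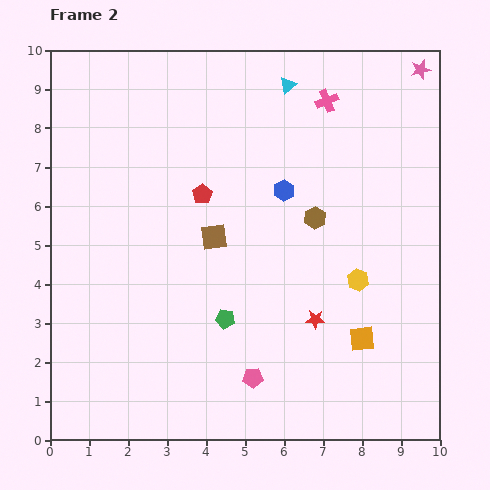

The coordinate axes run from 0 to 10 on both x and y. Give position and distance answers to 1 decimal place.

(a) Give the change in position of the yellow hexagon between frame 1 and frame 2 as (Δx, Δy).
(-1.5, -3.5)

The yellow hexagon was at (9.4, 7.6) in frame 1 and (7.9, 4.1) in frame 2.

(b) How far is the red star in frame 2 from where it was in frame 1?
2.6

The red star moved from (8.9, 1.6) to (6.8, 3.1), a distance of √(2.1² + 1.5²) ≈ 2.6.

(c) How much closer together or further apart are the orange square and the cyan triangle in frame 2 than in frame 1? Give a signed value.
-1.7

Distance in frame 1: 8.5. Distance in frame 2: 6.8.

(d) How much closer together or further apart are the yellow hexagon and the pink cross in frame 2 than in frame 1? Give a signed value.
+2.3

Distance in frame 1: 2.4. Distance in frame 2: 4.7.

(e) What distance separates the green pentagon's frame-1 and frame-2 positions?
3.7

The green pentagon moved from (4.0, 6.8) to (4.5, 3.1), a distance of √(0.5² + 3.7²) ≈ 3.7.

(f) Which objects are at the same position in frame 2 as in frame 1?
the brown hexagon, the pink star, the blue hexagon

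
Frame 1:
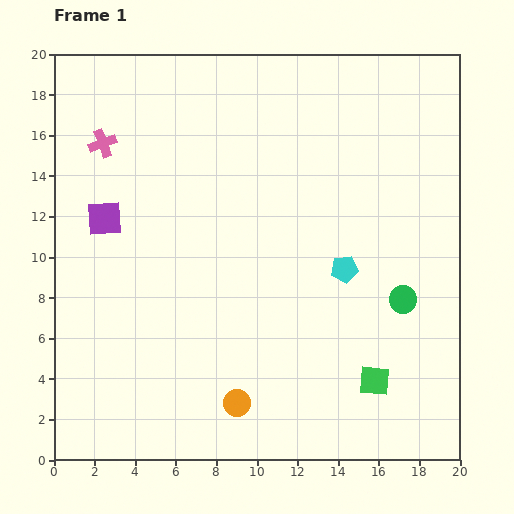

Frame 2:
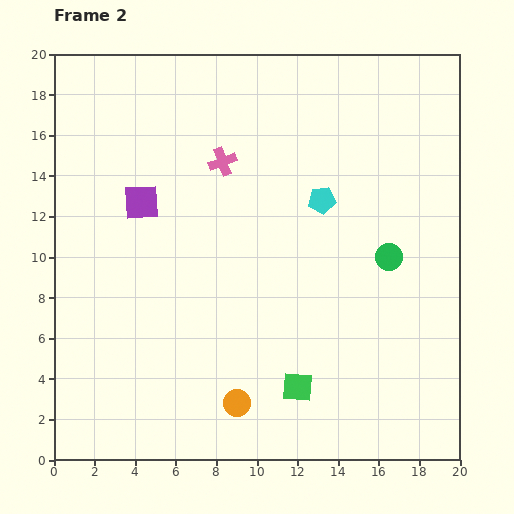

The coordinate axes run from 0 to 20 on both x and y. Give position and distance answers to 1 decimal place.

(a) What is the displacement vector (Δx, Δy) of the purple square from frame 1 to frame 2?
(1.8, 0.8)

The purple square was at (2.5, 11.9) in frame 1 and (4.3, 12.7) in frame 2.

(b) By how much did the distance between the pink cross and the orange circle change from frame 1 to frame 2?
-2.5

Distance in frame 1: 14.4. Distance in frame 2: 11.9.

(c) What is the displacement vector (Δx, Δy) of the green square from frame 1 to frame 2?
(-3.8, -0.3)

The green square was at (15.8, 3.9) in frame 1 and (12.0, 3.6) in frame 2.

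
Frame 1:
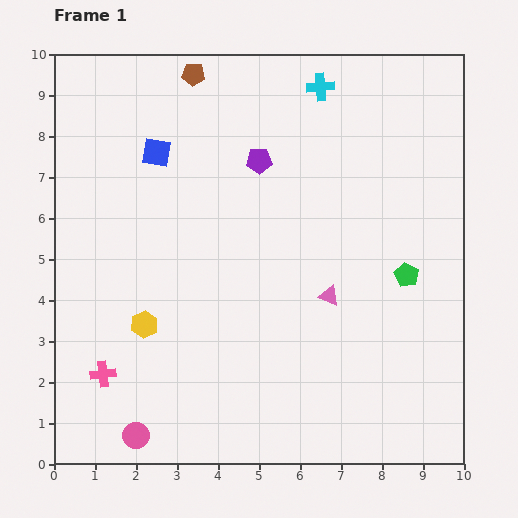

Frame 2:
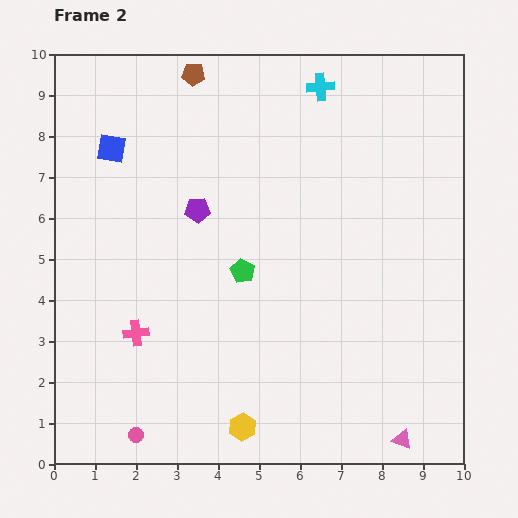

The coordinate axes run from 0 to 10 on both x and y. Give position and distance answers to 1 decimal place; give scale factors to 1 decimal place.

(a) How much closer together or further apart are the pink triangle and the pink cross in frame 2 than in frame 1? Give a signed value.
+1.2

Distance in frame 1: 5.8. Distance in frame 2: 7.0.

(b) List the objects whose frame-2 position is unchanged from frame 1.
the pink circle, the brown pentagon, the cyan cross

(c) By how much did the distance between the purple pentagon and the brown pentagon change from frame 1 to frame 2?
+0.7

Distance in frame 1: 2.6. Distance in frame 2: 3.3.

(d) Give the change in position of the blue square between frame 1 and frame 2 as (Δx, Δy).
(-1.1, 0.1)

The blue square was at (2.5, 7.6) in frame 1 and (1.4, 7.7) in frame 2.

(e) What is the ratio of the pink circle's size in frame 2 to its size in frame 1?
0.6×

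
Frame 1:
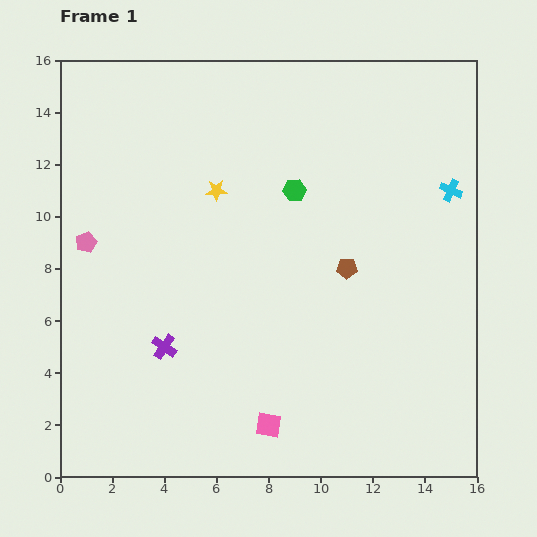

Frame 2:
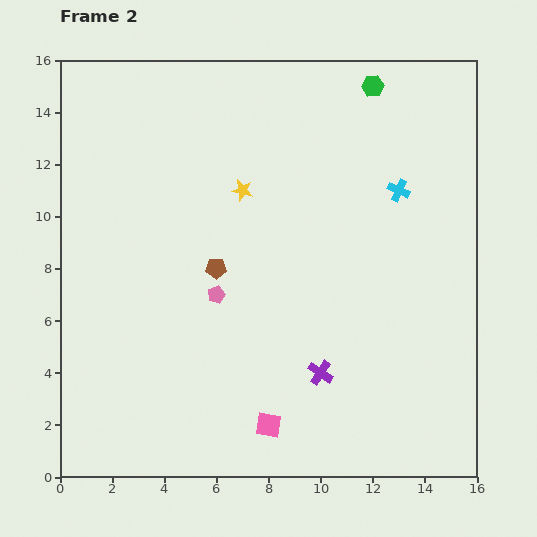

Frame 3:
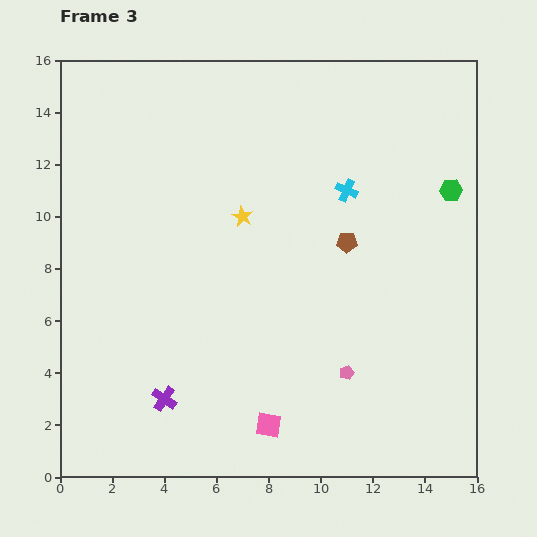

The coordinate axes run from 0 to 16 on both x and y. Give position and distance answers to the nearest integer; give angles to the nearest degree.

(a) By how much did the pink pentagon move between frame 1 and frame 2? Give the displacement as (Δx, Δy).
(5, -2)

The pink pentagon was at (1, 9) in frame 1 and (6, 7) in frame 2.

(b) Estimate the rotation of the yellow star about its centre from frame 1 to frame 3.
31° clockwise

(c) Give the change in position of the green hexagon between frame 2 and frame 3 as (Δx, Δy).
(3, -4)

The green hexagon was at (12, 15) in frame 2 and (15, 11) in frame 3.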